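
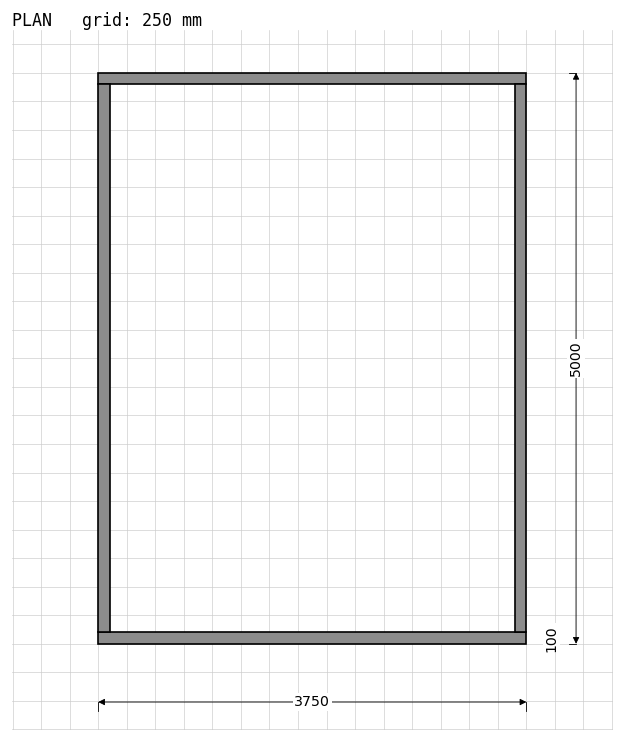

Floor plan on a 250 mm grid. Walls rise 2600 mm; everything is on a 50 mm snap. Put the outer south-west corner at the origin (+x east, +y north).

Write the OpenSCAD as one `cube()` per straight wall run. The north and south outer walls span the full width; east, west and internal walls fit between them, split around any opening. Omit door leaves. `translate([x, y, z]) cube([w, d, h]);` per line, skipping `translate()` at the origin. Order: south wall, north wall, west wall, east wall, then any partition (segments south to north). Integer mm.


cube([3750, 100, 2600]);
translate([0, 4900, 0]) cube([3750, 100, 2600]);
translate([0, 100, 0]) cube([100, 4800, 2600]);
translate([3650, 100, 0]) cube([100, 4800, 2600]);


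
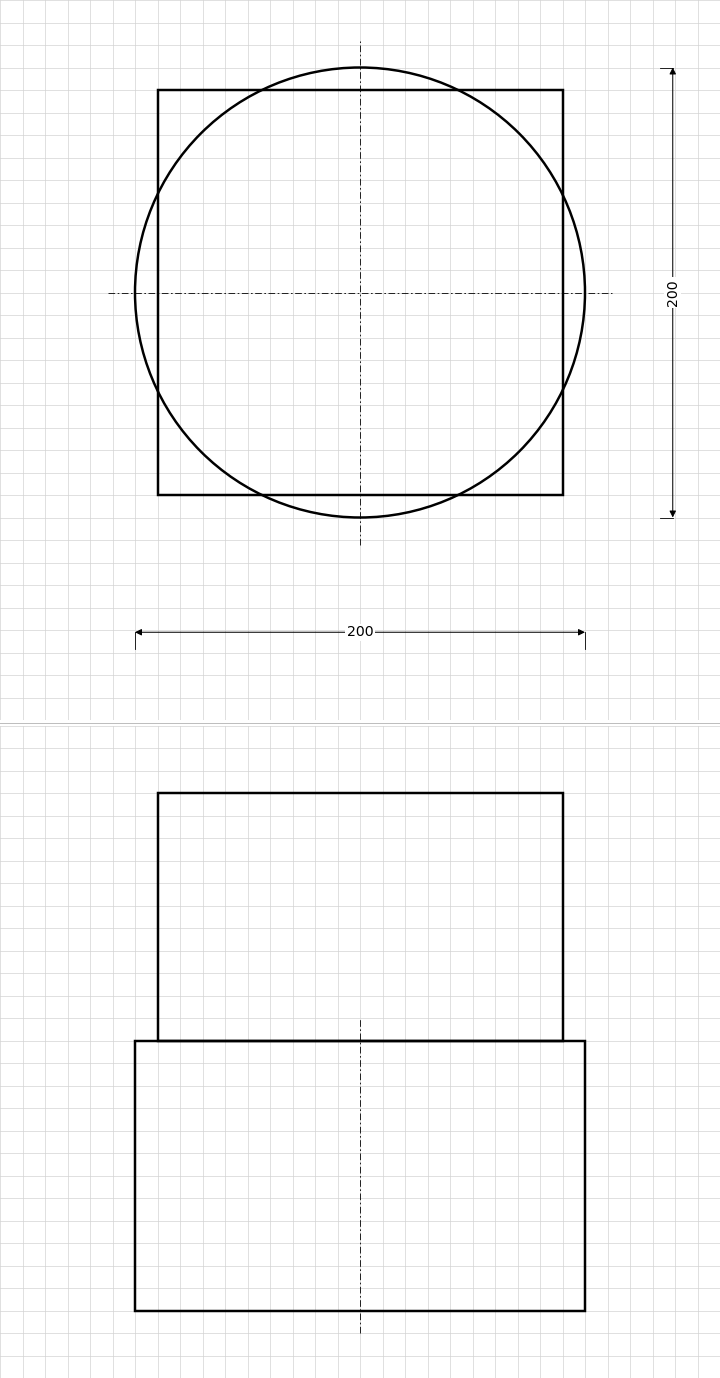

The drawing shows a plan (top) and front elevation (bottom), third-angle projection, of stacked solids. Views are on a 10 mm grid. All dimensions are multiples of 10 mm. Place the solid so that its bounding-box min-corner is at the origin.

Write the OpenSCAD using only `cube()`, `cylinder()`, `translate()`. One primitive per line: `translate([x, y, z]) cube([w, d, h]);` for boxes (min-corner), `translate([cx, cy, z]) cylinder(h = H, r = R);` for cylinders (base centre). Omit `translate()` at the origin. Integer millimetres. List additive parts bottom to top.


translate([100, 100, 0]) cylinder(h = 120, r = 100);
translate([10, 10, 120]) cube([180, 180, 110]);


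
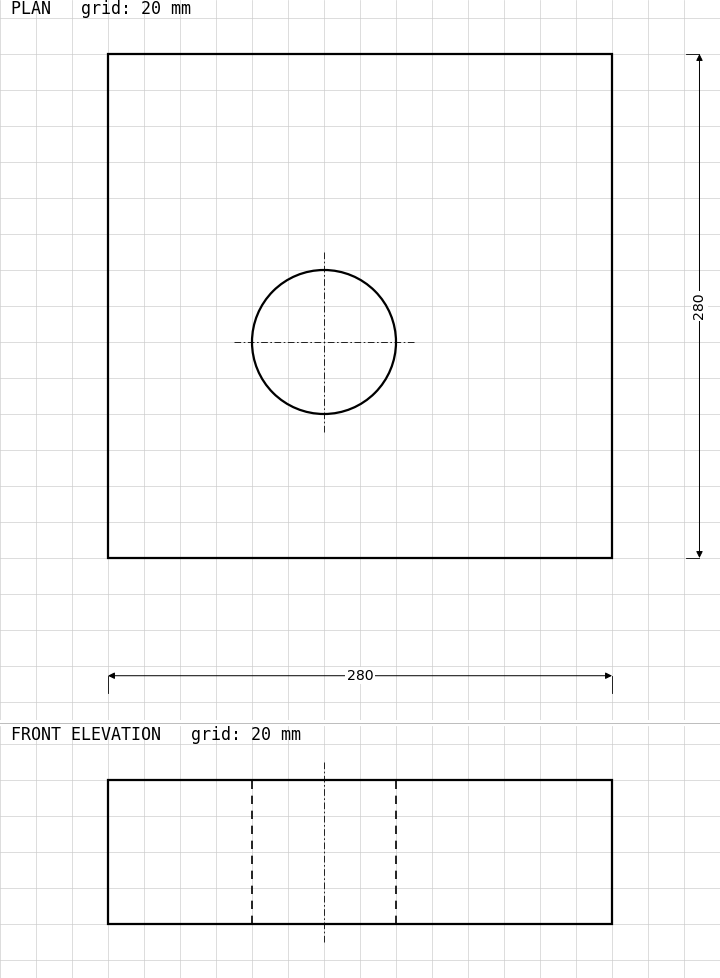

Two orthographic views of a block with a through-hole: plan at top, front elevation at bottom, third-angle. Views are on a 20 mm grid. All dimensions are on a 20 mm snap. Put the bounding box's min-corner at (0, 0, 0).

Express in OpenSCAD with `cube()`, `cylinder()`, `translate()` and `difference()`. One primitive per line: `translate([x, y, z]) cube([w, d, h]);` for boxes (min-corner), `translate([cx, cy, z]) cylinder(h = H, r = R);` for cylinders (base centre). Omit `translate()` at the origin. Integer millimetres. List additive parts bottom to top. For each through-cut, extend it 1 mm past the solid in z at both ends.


difference() {
  cube([280, 280, 80]);
  translate([120, 120, -1]) cylinder(h = 82, r = 40);
}


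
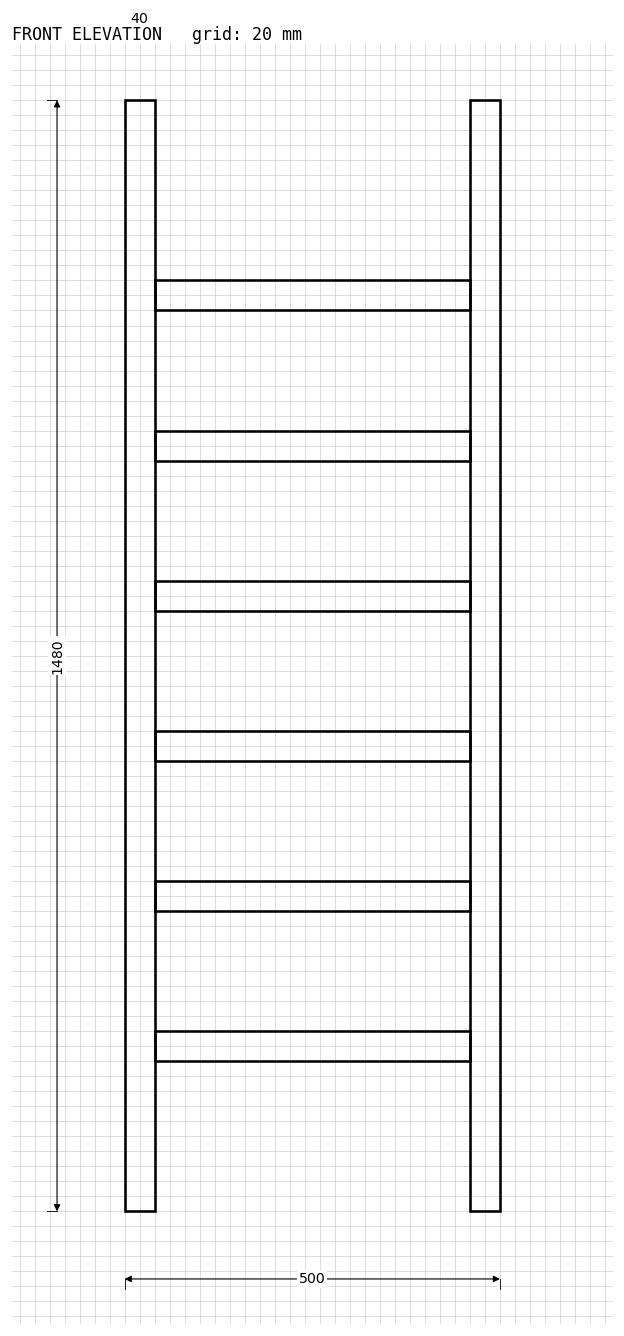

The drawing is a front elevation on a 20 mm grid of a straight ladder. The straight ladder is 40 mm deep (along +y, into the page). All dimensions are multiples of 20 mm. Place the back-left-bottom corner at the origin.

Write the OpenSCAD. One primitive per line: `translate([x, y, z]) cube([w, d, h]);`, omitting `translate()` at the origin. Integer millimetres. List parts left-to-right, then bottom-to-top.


cube([40, 40, 1480]);
translate([40, 0, 200]) cube([420, 40, 40]);
translate([40, 0, 400]) cube([420, 40, 40]);
translate([40, 0, 600]) cube([420, 40, 40]);
translate([40, 0, 800]) cube([420, 40, 40]);
translate([40, 0, 1000]) cube([420, 40, 40]);
translate([40, 0, 1200]) cube([420, 40, 40]);
translate([460, 0, 0]) cube([40, 40, 1480]);


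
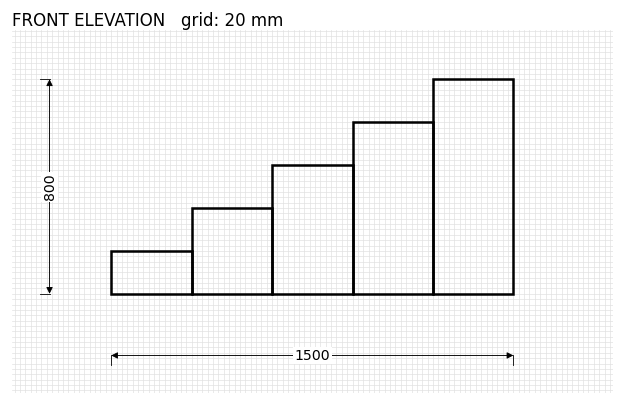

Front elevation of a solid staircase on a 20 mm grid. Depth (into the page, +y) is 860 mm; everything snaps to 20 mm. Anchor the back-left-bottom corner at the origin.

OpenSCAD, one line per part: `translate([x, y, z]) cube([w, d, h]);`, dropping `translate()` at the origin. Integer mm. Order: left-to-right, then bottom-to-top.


cube([300, 860, 160]);
translate([300, 0, 0]) cube([300, 860, 320]);
translate([600, 0, 0]) cube([300, 860, 480]);
translate([900, 0, 0]) cube([300, 860, 640]);
translate([1200, 0, 0]) cube([300, 860, 800]);


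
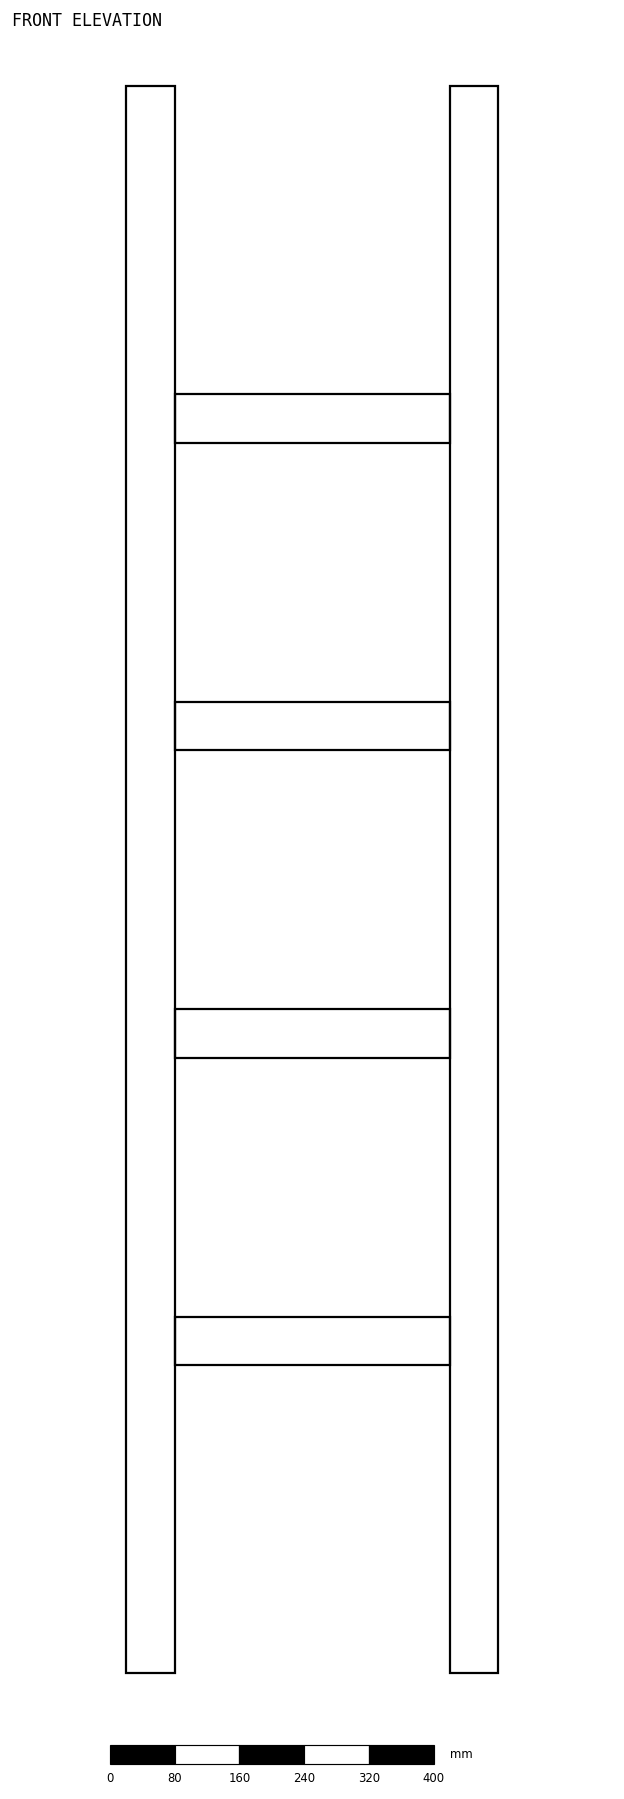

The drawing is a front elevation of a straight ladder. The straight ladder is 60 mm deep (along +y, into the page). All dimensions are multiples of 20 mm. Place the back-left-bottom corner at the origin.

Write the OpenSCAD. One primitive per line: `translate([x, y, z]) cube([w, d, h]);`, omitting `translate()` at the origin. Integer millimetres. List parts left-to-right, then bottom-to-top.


cube([60, 60, 1960]);
translate([60, 0, 380]) cube([340, 60, 60]);
translate([60, 0, 760]) cube([340, 60, 60]);
translate([60, 0, 1140]) cube([340, 60, 60]);
translate([60, 0, 1520]) cube([340, 60, 60]);
translate([400, 0, 0]) cube([60, 60, 1960]);


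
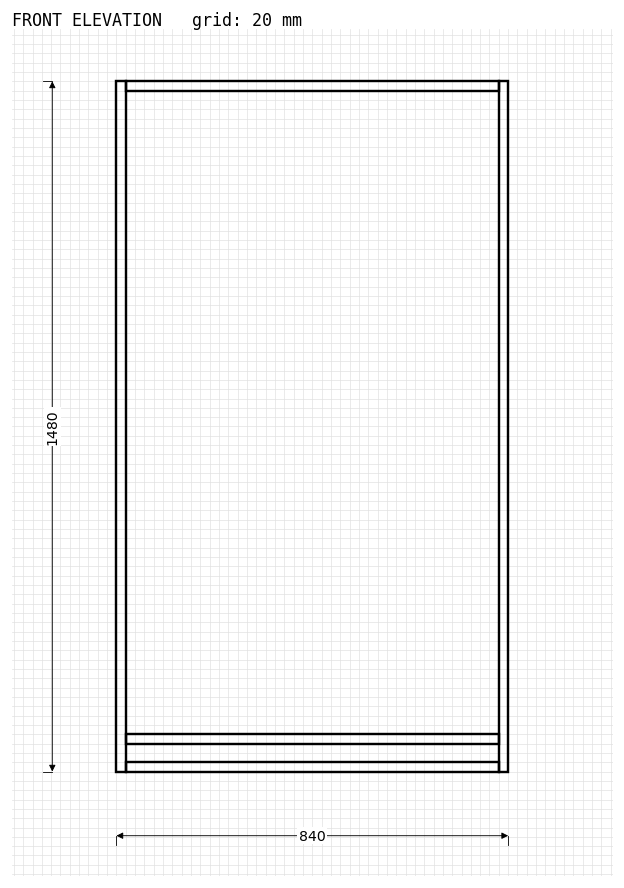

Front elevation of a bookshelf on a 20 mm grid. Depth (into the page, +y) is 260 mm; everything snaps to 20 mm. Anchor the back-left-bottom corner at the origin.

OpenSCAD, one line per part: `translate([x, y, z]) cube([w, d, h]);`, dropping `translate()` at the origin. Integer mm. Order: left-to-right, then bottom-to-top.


cube([20, 260, 1480]);
translate([20, 0, 0]) cube([800, 260, 20]);
translate([20, 0, 60]) cube([800, 260, 20]);
translate([20, 0, 1460]) cube([800, 260, 20]);
translate([820, 0, 0]) cube([20, 260, 1480]);


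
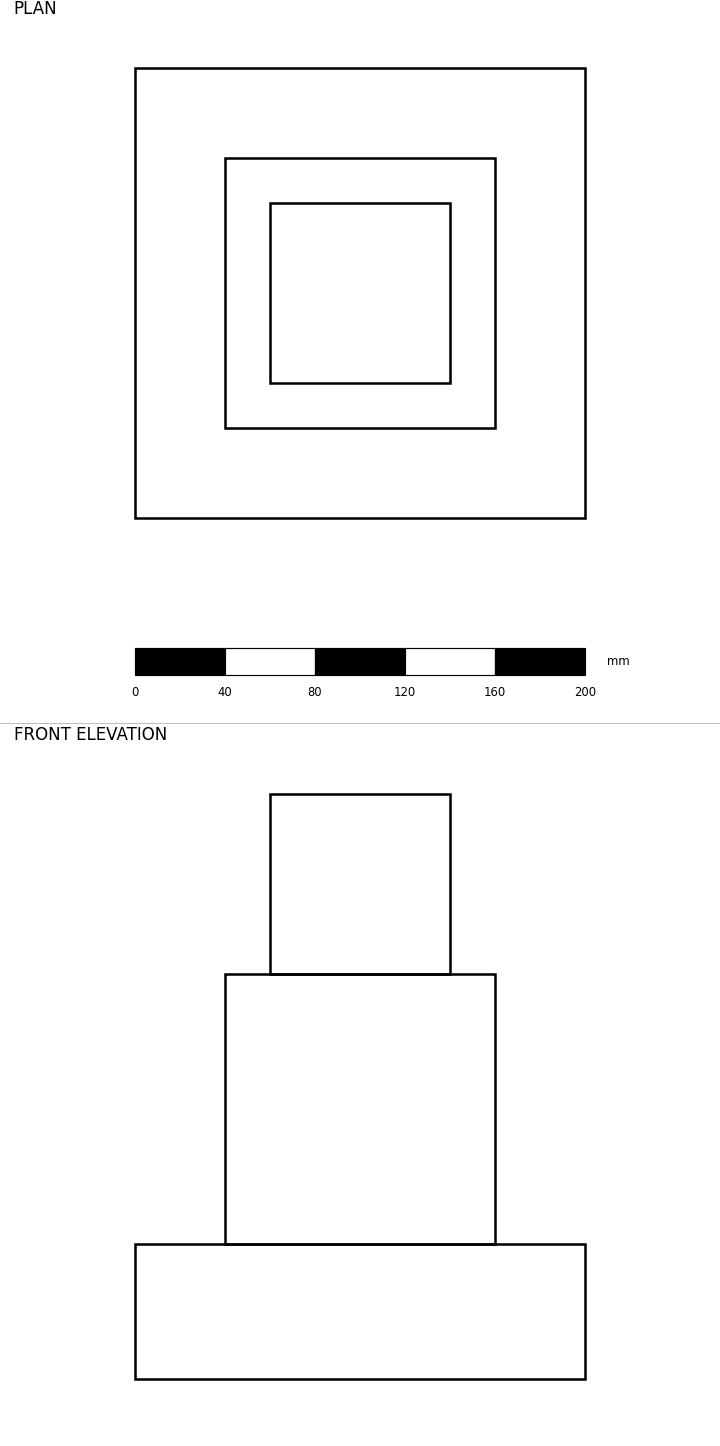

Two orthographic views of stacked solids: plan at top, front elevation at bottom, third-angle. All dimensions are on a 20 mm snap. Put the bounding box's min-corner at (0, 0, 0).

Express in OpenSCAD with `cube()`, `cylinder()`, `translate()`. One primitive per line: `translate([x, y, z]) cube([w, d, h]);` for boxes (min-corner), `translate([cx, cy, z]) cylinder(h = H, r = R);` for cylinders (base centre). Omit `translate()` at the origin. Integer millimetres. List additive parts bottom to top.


cube([200, 200, 60]);
translate([40, 40, 60]) cube([120, 120, 120]);
translate([60, 60, 180]) cube([80, 80, 80]);


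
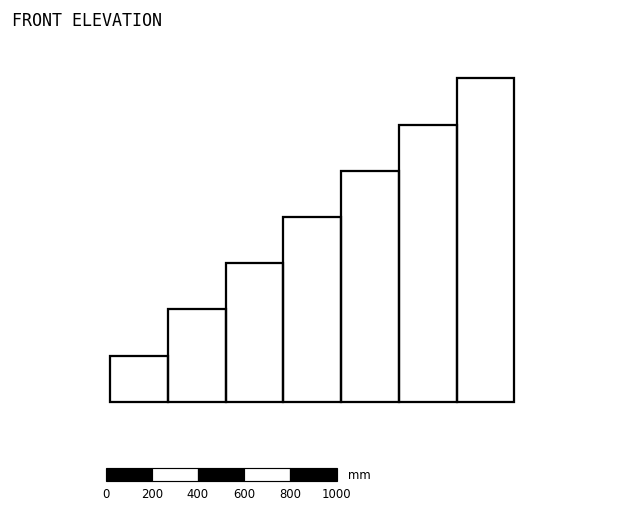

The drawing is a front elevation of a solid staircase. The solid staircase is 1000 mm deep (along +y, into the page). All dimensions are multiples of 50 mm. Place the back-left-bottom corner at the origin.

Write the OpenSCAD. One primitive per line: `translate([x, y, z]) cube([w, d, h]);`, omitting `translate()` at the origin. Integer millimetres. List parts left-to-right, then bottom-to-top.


cube([250, 1000, 200]);
translate([250, 0, 0]) cube([250, 1000, 400]);
translate([500, 0, 0]) cube([250, 1000, 600]);
translate([750, 0, 0]) cube([250, 1000, 800]);
translate([1000, 0, 0]) cube([250, 1000, 1000]);
translate([1250, 0, 0]) cube([250, 1000, 1200]);
translate([1500, 0, 0]) cube([250, 1000, 1400]);


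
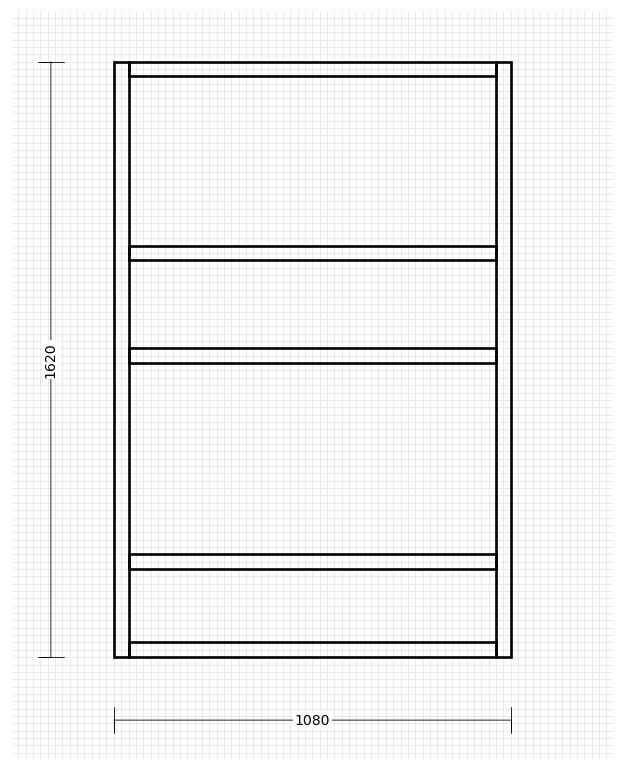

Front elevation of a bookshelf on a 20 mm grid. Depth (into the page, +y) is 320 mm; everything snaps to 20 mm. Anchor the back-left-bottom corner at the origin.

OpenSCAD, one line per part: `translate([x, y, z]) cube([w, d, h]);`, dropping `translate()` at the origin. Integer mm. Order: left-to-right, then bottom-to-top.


cube([40, 320, 1620]);
translate([40, 0, 0]) cube([1000, 320, 40]);
translate([40, 0, 240]) cube([1000, 320, 40]);
translate([40, 0, 800]) cube([1000, 320, 40]);
translate([40, 0, 1080]) cube([1000, 320, 40]);
translate([40, 0, 1580]) cube([1000, 320, 40]);
translate([1040, 0, 0]) cube([40, 320, 1620]);


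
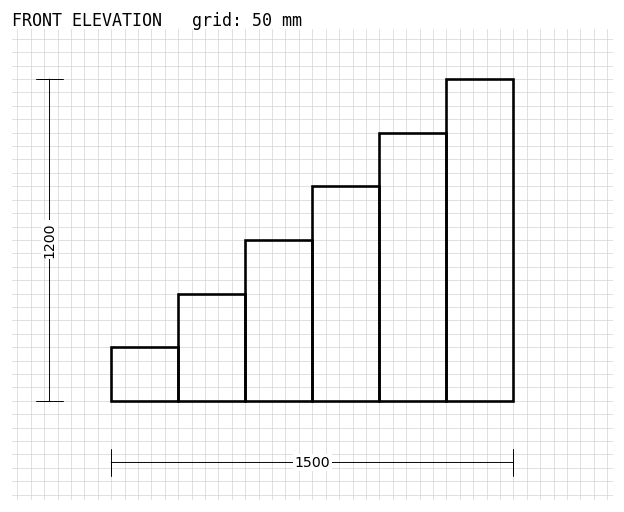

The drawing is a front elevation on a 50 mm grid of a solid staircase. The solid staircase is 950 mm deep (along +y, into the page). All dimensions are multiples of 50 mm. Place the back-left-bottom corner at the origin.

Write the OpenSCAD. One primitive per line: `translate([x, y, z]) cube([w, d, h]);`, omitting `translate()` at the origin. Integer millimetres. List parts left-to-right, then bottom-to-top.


cube([250, 950, 200]);
translate([250, 0, 0]) cube([250, 950, 400]);
translate([500, 0, 0]) cube([250, 950, 600]);
translate([750, 0, 0]) cube([250, 950, 800]);
translate([1000, 0, 0]) cube([250, 950, 1000]);
translate([1250, 0, 0]) cube([250, 950, 1200]);


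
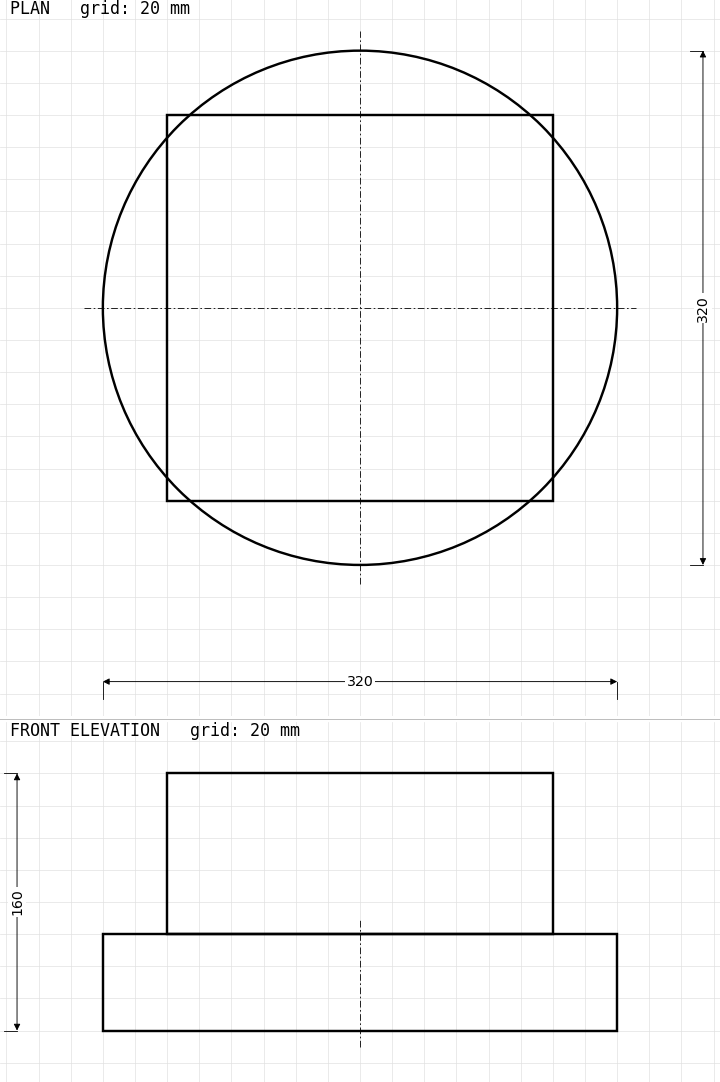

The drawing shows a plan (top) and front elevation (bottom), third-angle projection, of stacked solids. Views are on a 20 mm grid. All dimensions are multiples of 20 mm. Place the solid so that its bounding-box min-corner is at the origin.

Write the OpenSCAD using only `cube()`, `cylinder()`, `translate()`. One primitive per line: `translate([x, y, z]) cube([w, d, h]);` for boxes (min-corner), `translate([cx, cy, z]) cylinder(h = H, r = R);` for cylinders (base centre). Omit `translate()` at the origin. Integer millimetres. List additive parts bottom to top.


translate([160, 160, 0]) cylinder(h = 60, r = 160);
translate([40, 40, 60]) cube([240, 240, 100]);


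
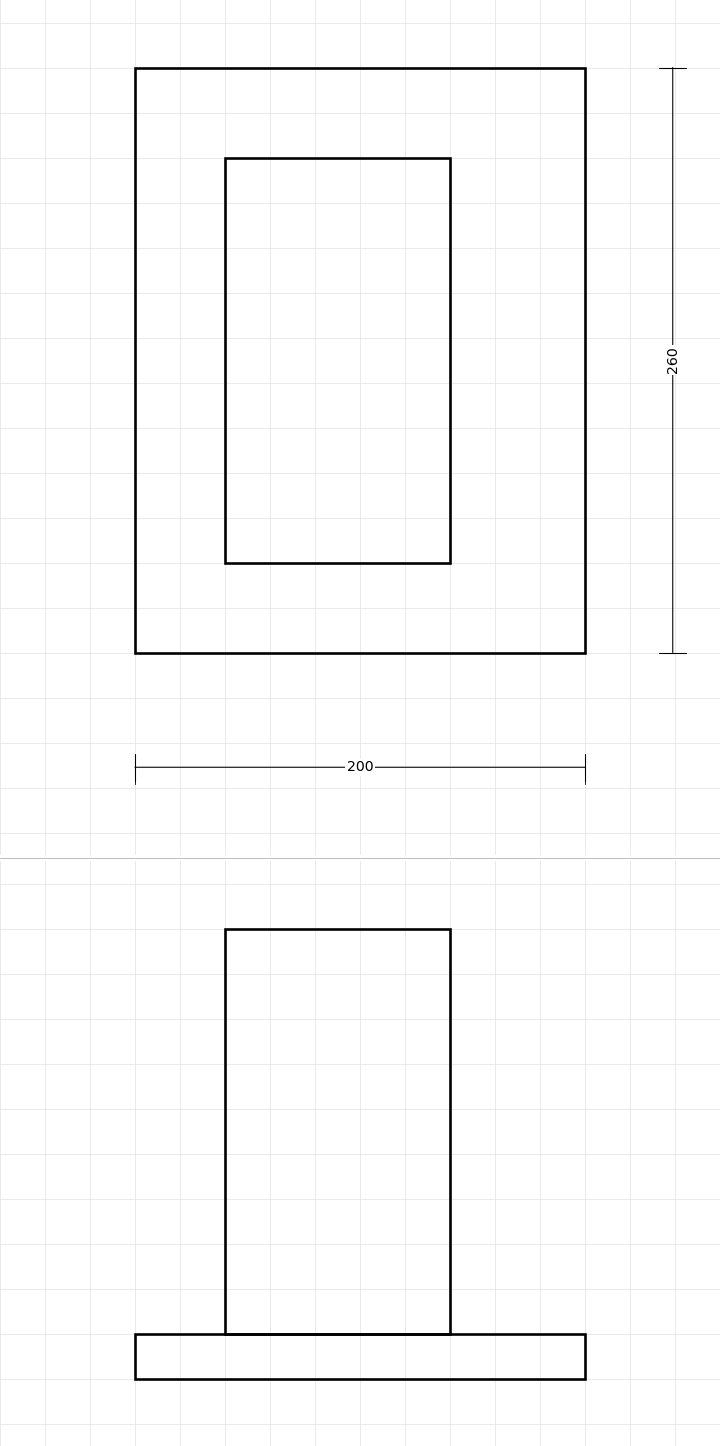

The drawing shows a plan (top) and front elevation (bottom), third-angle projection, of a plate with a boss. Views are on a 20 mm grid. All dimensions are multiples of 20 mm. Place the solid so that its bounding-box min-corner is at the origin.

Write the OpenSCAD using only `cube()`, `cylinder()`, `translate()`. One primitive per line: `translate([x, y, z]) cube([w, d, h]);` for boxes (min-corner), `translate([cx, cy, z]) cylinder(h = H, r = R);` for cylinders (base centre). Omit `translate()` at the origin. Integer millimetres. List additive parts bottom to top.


cube([200, 260, 20]);
translate([40, 40, 20]) cube([100, 180, 180]);


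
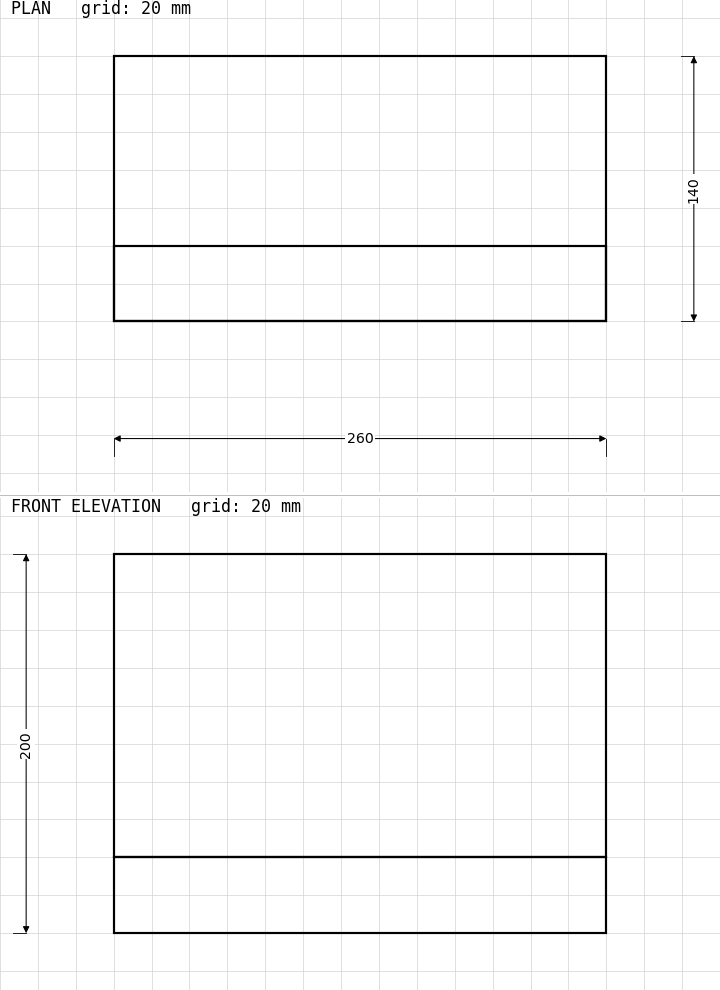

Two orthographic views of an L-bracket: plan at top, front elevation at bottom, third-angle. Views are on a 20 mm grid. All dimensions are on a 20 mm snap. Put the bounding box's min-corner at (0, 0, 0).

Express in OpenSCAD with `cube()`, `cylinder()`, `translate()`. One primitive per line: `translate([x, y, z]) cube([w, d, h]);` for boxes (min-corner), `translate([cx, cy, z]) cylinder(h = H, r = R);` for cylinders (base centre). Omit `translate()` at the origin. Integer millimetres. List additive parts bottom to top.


cube([260, 140, 40]);
translate([0, 0, 40]) cube([260, 40, 160]);


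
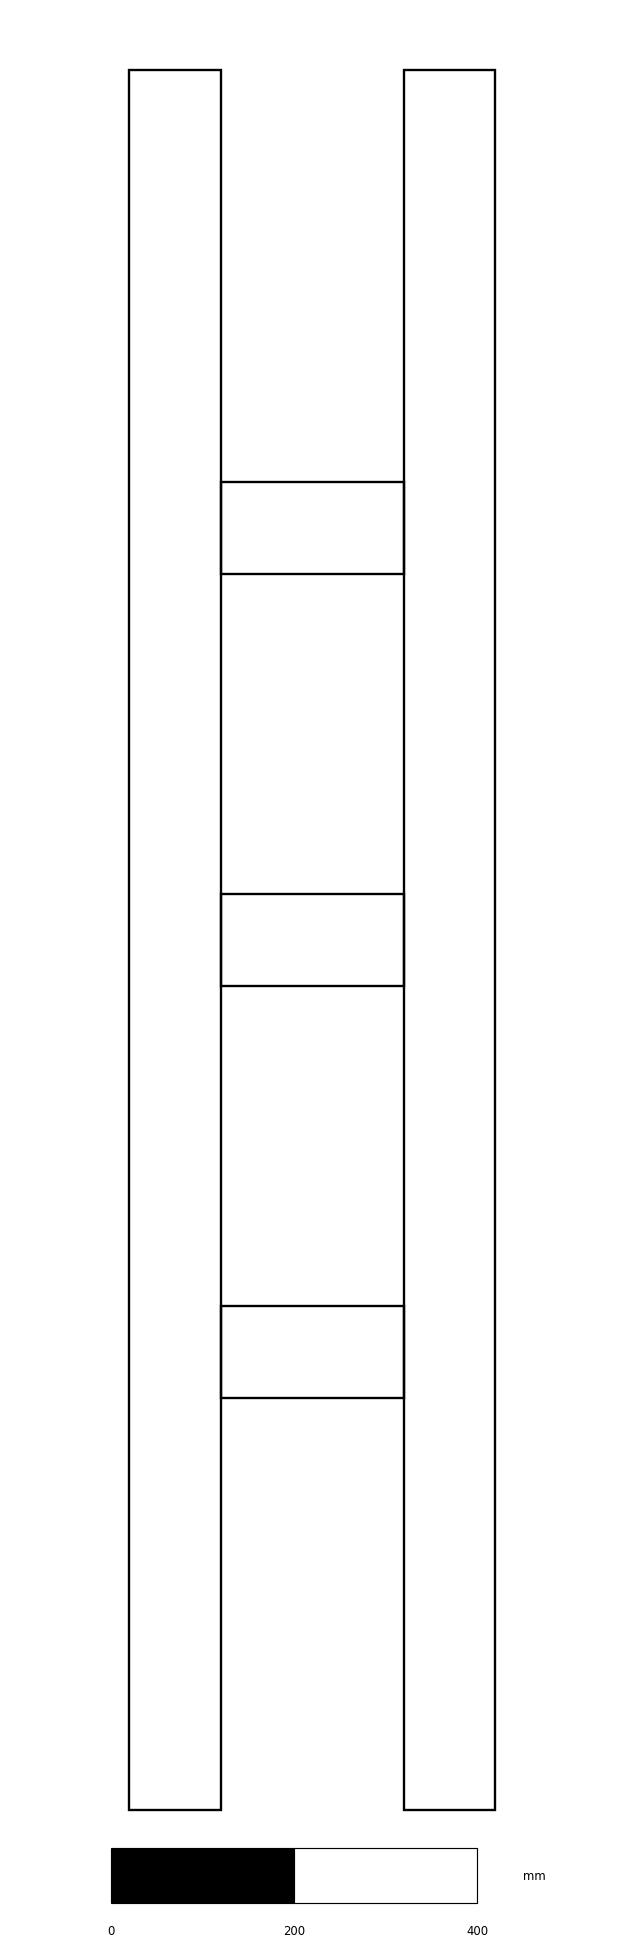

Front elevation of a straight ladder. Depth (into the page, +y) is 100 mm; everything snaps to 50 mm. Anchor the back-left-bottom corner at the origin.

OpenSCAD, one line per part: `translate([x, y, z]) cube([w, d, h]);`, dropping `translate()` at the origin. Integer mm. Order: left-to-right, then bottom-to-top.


cube([100, 100, 1900]);
translate([100, 0, 450]) cube([200, 100, 100]);
translate([100, 0, 900]) cube([200, 100, 100]);
translate([100, 0, 1350]) cube([200, 100, 100]);
translate([300, 0, 0]) cube([100, 100, 1900]);


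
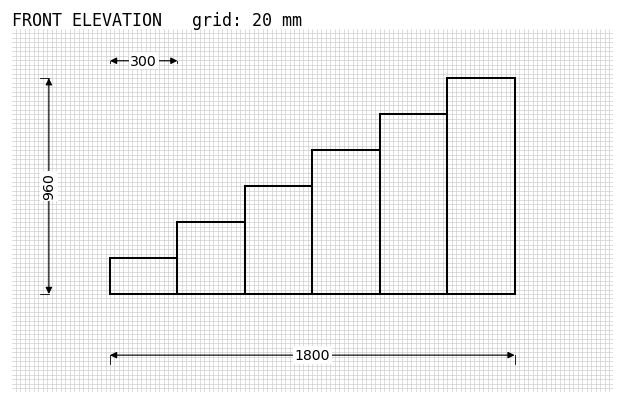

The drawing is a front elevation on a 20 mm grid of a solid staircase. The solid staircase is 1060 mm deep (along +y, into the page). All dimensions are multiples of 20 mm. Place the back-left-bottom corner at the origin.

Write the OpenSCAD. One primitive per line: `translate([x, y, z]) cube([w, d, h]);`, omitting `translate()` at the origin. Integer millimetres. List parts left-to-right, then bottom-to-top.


cube([300, 1060, 160]);
translate([300, 0, 0]) cube([300, 1060, 320]);
translate([600, 0, 0]) cube([300, 1060, 480]);
translate([900, 0, 0]) cube([300, 1060, 640]);
translate([1200, 0, 0]) cube([300, 1060, 800]);
translate([1500, 0, 0]) cube([300, 1060, 960]);


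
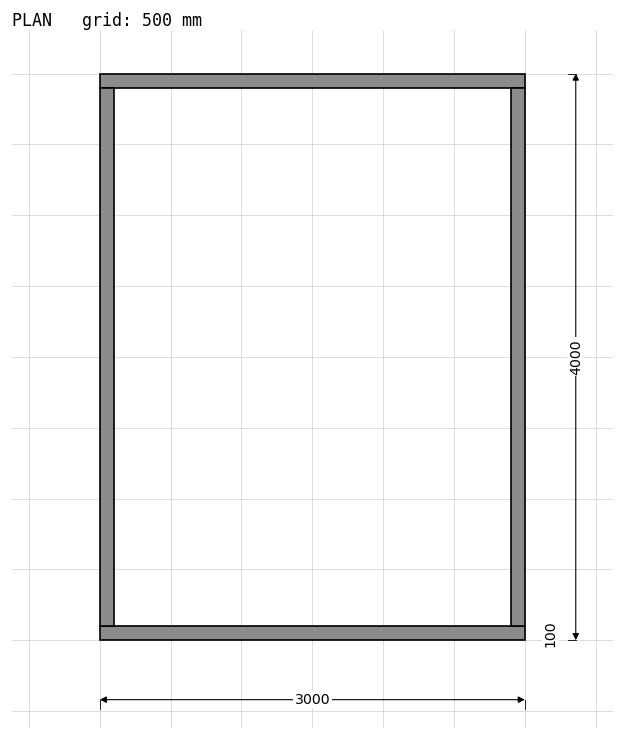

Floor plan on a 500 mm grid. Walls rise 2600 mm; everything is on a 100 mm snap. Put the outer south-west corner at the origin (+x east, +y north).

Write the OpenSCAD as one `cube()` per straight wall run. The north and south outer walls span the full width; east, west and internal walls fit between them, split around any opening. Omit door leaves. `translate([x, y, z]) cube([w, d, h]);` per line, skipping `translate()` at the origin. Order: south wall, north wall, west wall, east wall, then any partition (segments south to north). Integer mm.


cube([3000, 100, 2600]);
translate([0, 3900, 0]) cube([3000, 100, 2600]);
translate([0, 100, 0]) cube([100, 3800, 2600]);
translate([2900, 100, 0]) cube([100, 3800, 2600]);


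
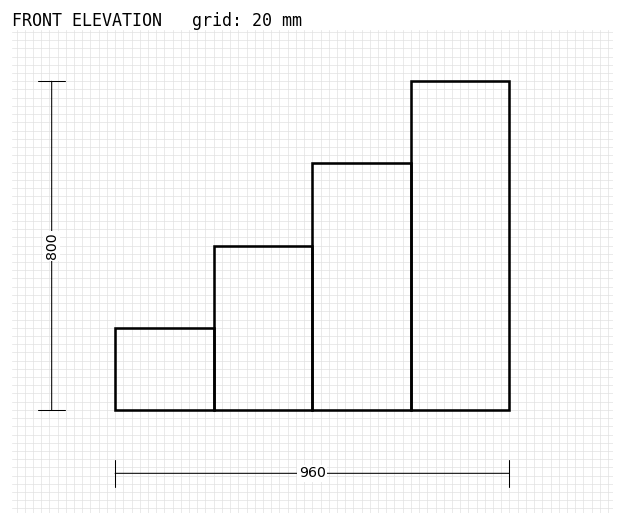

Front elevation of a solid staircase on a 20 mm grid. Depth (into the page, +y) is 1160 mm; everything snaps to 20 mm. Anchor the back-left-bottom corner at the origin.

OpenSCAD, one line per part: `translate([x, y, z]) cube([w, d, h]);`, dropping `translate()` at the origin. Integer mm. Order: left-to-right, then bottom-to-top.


cube([240, 1160, 200]);
translate([240, 0, 0]) cube([240, 1160, 400]);
translate([480, 0, 0]) cube([240, 1160, 600]);
translate([720, 0, 0]) cube([240, 1160, 800]);


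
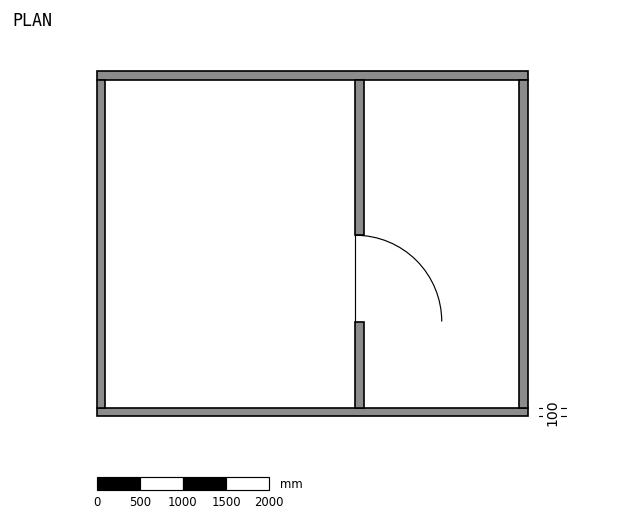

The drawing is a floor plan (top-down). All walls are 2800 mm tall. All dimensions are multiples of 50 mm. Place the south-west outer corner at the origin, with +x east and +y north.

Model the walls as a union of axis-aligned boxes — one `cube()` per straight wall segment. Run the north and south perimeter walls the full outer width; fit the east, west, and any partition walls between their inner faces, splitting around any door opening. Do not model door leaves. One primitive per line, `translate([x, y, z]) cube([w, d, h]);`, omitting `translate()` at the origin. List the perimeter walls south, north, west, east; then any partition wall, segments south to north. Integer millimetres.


cube([5000, 100, 2800]);
translate([0, 3900, 0]) cube([5000, 100, 2800]);
translate([0, 100, 0]) cube([100, 3800, 2800]);
translate([4900, 100, 0]) cube([100, 3800, 2800]);
translate([3000, 100, 0]) cube([100, 1000, 2800]);
translate([3000, 2100, 0]) cube([100, 1800, 2800]);


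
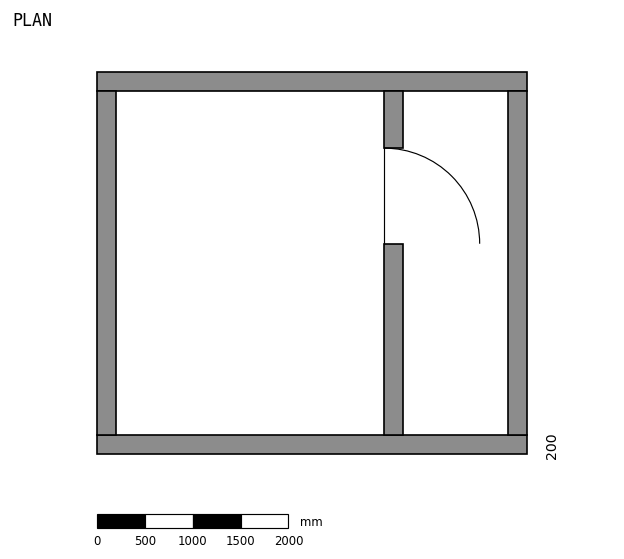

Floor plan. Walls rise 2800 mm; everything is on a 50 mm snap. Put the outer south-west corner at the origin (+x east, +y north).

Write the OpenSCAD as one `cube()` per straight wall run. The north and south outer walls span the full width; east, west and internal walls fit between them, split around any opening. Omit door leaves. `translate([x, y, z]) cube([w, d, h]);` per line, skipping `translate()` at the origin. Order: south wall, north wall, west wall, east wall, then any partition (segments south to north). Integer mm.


cube([4500, 200, 2800]);
translate([0, 3800, 0]) cube([4500, 200, 2800]);
translate([0, 200, 0]) cube([200, 3600, 2800]);
translate([4300, 200, 0]) cube([200, 3600, 2800]);
translate([3000, 200, 0]) cube([200, 2000, 2800]);
translate([3000, 3200, 0]) cube([200, 600, 2800]);


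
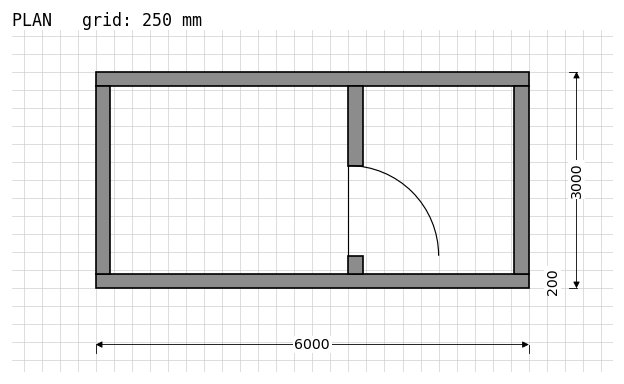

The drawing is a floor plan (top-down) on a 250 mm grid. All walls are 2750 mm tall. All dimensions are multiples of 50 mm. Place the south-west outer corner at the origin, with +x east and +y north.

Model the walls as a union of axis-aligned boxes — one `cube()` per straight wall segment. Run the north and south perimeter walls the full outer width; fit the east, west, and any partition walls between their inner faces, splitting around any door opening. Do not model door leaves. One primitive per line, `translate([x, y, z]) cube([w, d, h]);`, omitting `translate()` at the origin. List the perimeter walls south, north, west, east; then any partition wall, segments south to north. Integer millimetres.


cube([6000, 200, 2750]);
translate([0, 2800, 0]) cube([6000, 200, 2750]);
translate([0, 200, 0]) cube([200, 2600, 2750]);
translate([5800, 200, 0]) cube([200, 2600, 2750]);
translate([3500, 200, 0]) cube([200, 250, 2750]);
translate([3500, 1700, 0]) cube([200, 1100, 2750]);


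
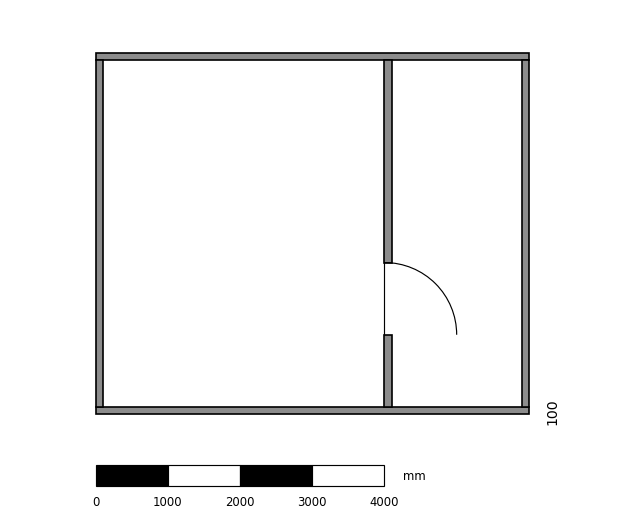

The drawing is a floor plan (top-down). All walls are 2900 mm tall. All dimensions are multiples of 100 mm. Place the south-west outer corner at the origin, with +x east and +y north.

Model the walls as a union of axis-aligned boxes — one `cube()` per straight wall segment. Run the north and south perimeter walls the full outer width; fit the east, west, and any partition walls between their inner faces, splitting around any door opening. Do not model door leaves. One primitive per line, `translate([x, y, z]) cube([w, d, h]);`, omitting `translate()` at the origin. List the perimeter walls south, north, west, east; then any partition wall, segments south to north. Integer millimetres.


cube([6000, 100, 2900]);
translate([0, 4900, 0]) cube([6000, 100, 2900]);
translate([0, 100, 0]) cube([100, 4800, 2900]);
translate([5900, 100, 0]) cube([100, 4800, 2900]);
translate([4000, 100, 0]) cube([100, 1000, 2900]);
translate([4000, 2100, 0]) cube([100, 2800, 2900]);


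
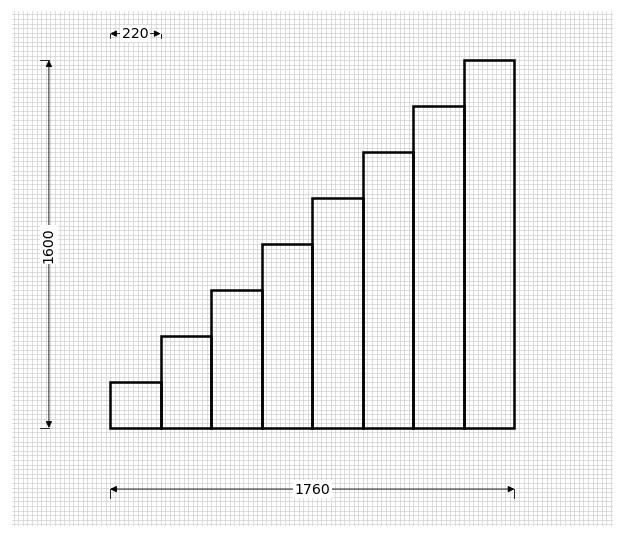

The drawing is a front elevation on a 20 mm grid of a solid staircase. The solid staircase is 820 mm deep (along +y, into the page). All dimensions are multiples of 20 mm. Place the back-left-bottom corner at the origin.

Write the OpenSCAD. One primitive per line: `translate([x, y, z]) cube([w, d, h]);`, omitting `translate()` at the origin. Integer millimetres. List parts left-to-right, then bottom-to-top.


cube([220, 820, 200]);
translate([220, 0, 0]) cube([220, 820, 400]);
translate([440, 0, 0]) cube([220, 820, 600]);
translate([660, 0, 0]) cube([220, 820, 800]);
translate([880, 0, 0]) cube([220, 820, 1000]);
translate([1100, 0, 0]) cube([220, 820, 1200]);
translate([1320, 0, 0]) cube([220, 820, 1400]);
translate([1540, 0, 0]) cube([220, 820, 1600]);


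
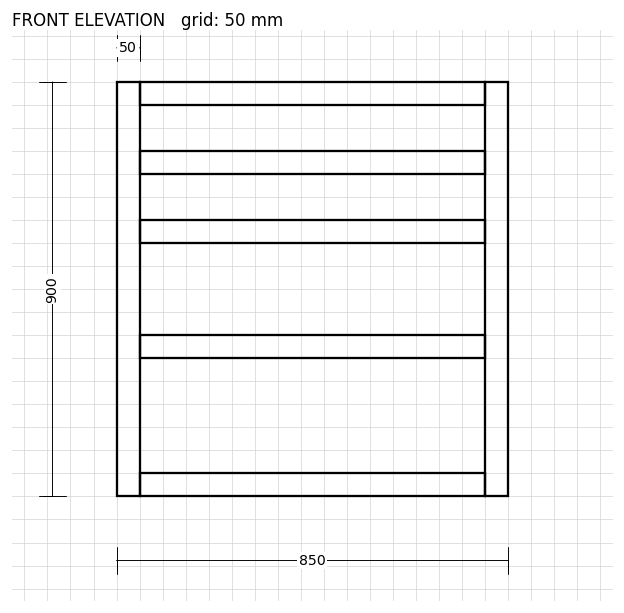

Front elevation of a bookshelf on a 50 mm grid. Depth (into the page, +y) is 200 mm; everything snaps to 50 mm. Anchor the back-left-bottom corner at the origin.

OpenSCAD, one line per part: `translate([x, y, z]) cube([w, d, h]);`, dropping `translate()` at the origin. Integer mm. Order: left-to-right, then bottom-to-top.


cube([50, 200, 900]);
translate([50, 0, 0]) cube([750, 200, 50]);
translate([50, 0, 300]) cube([750, 200, 50]);
translate([50, 0, 550]) cube([750, 200, 50]);
translate([50, 0, 700]) cube([750, 200, 50]);
translate([50, 0, 850]) cube([750, 200, 50]);
translate([800, 0, 0]) cube([50, 200, 900]);


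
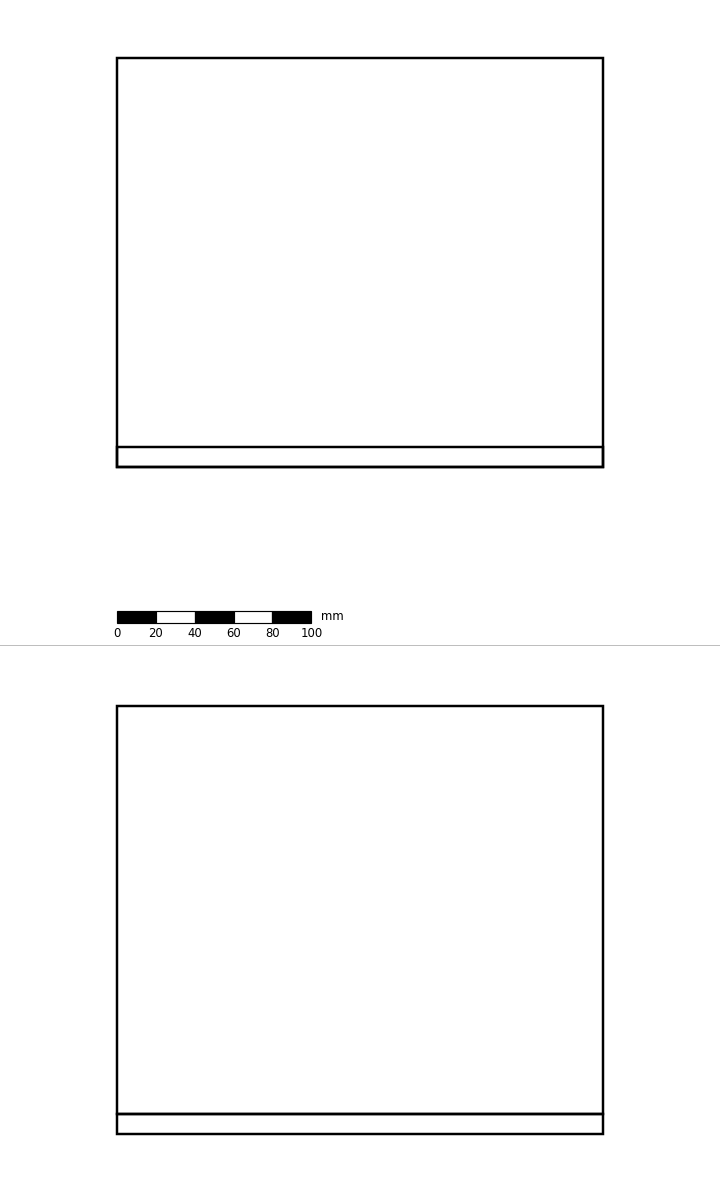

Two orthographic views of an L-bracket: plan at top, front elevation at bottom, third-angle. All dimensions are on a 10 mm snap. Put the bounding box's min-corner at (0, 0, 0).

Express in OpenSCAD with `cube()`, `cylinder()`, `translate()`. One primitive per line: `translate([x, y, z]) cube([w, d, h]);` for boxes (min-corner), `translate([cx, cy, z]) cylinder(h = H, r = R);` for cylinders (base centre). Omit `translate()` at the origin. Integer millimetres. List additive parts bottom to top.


cube([250, 210, 10]);
translate([0, 0, 10]) cube([250, 10, 210]);


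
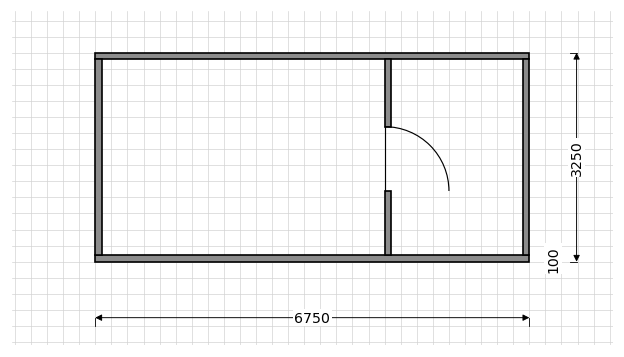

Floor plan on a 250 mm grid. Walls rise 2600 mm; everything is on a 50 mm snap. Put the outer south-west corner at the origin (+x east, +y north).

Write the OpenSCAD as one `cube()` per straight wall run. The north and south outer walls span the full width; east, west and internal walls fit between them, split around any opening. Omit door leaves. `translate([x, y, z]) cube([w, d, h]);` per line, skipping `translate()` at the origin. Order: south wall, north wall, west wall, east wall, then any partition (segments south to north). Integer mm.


cube([6750, 100, 2600]);
translate([0, 3150, 0]) cube([6750, 100, 2600]);
translate([0, 100, 0]) cube([100, 3050, 2600]);
translate([6650, 100, 0]) cube([100, 3050, 2600]);
translate([4500, 100, 0]) cube([100, 1000, 2600]);
translate([4500, 2100, 0]) cube([100, 1050, 2600]);


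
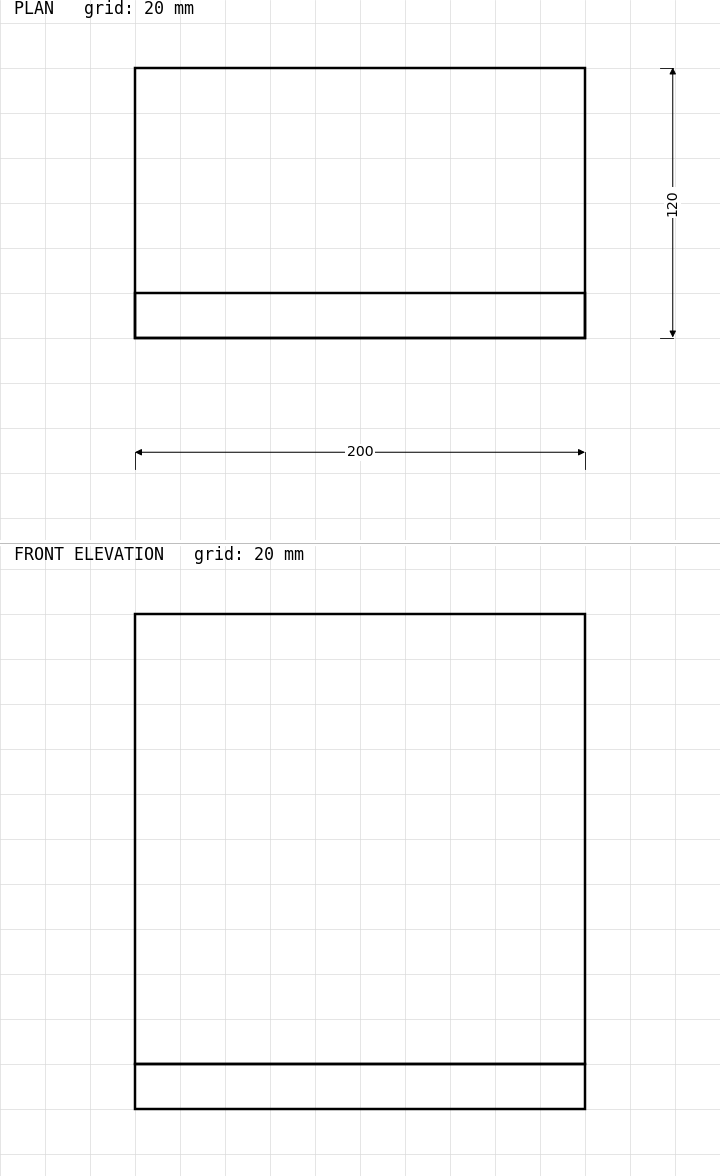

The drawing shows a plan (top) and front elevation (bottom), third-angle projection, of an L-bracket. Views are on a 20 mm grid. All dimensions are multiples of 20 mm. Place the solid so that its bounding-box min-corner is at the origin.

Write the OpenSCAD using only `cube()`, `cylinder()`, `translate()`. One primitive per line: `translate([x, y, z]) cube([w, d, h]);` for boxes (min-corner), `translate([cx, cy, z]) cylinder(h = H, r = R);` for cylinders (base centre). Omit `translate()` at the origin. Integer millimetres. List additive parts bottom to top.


cube([200, 120, 20]);
translate([0, 0, 20]) cube([200, 20, 200]);


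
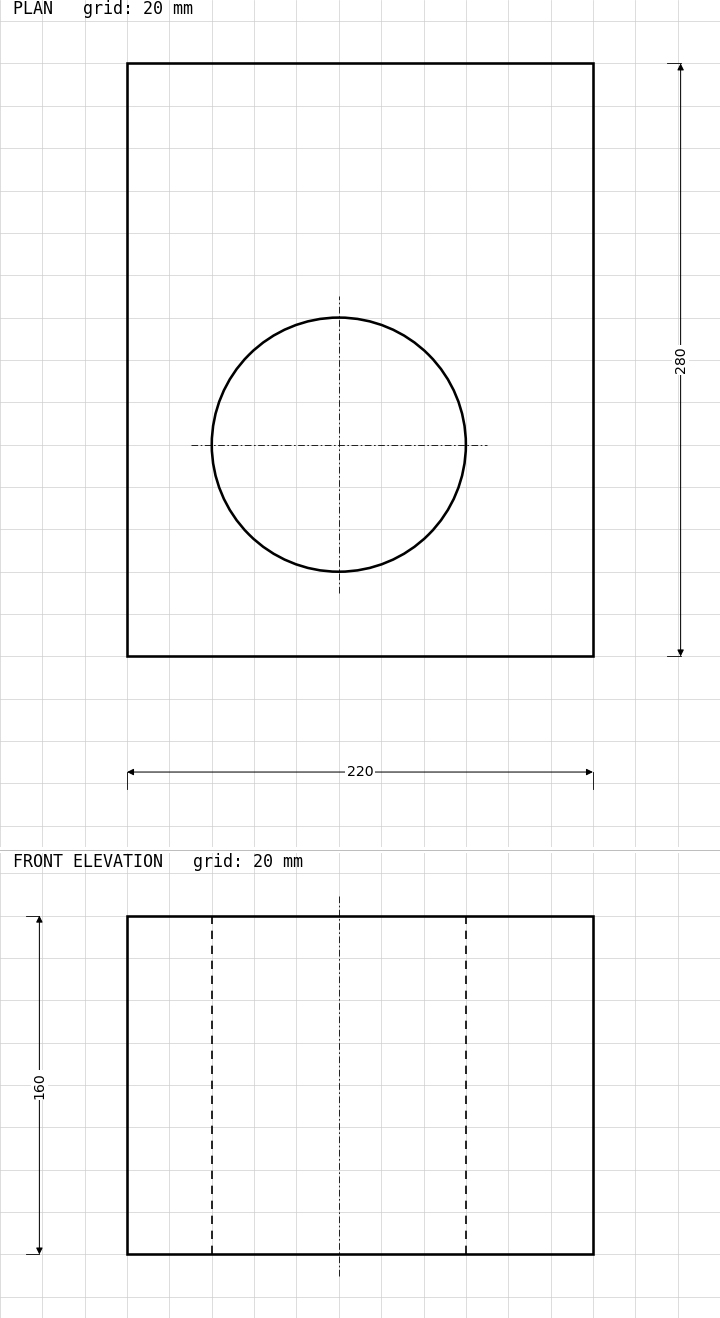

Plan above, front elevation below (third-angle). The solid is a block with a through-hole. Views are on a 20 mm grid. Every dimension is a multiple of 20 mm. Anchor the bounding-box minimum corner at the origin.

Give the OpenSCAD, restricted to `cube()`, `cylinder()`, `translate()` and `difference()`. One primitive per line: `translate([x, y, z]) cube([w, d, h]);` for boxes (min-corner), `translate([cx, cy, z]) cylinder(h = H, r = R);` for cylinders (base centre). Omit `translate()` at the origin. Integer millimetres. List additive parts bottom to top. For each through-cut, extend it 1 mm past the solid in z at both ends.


difference() {
  cube([220, 280, 160]);
  translate([100, 100, -1]) cylinder(h = 162, r = 60);
}


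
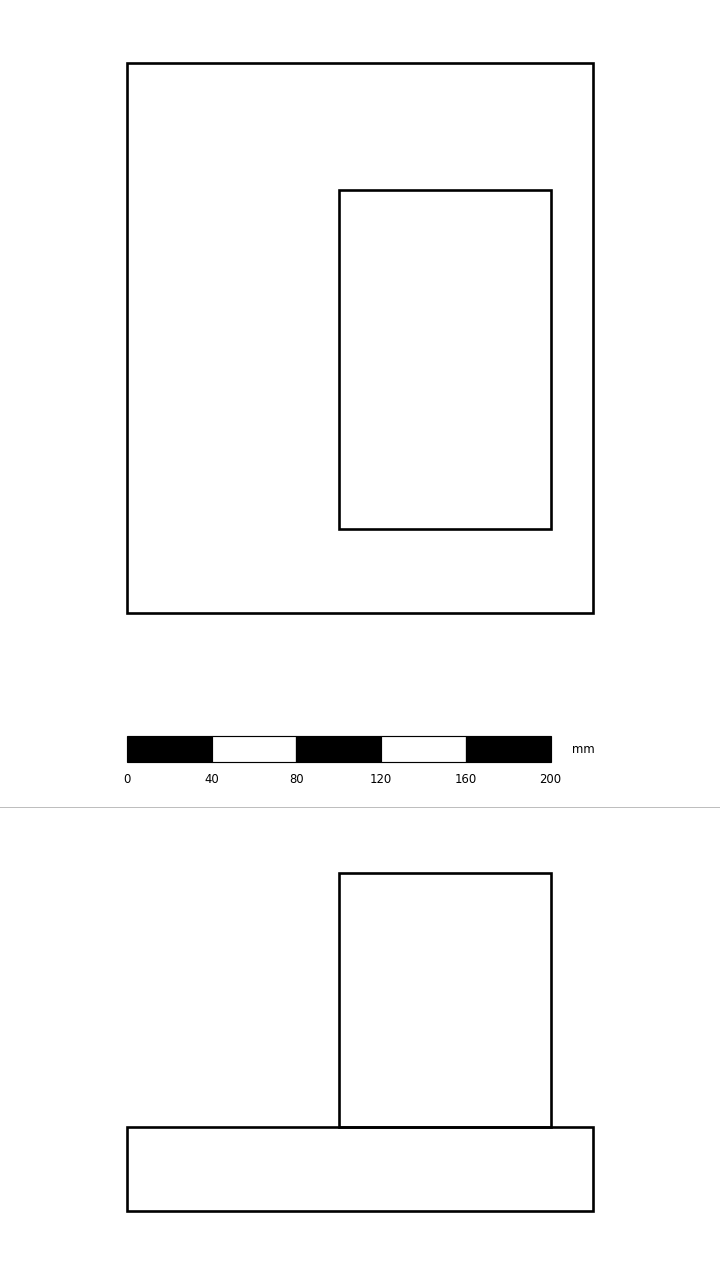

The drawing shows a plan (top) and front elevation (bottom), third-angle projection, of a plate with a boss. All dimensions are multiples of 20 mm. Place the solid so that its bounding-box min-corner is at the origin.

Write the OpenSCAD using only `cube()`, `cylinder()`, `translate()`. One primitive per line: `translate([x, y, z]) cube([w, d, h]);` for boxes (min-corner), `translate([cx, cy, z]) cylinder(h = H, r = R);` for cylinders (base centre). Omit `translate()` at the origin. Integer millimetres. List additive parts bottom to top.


cube([220, 260, 40]);
translate([100, 40, 40]) cube([100, 160, 120]);


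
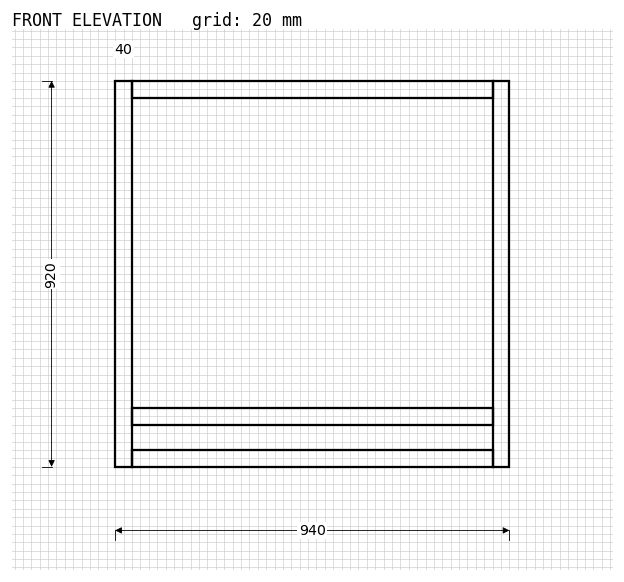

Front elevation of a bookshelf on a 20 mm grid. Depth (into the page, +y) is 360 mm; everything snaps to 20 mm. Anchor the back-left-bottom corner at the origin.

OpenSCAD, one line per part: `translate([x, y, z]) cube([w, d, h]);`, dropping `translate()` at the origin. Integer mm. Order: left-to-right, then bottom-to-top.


cube([40, 360, 920]);
translate([40, 0, 0]) cube([860, 360, 40]);
translate([40, 0, 100]) cube([860, 360, 40]);
translate([40, 0, 880]) cube([860, 360, 40]);
translate([900, 0, 0]) cube([40, 360, 920]);


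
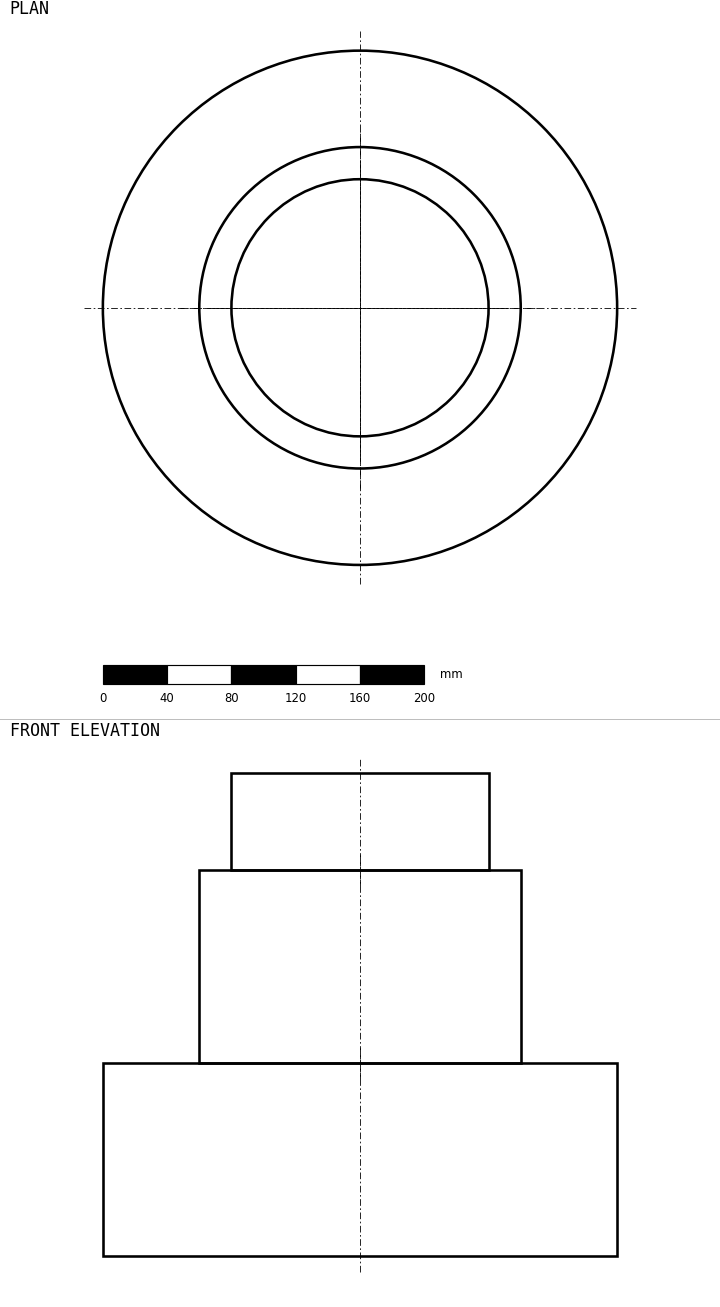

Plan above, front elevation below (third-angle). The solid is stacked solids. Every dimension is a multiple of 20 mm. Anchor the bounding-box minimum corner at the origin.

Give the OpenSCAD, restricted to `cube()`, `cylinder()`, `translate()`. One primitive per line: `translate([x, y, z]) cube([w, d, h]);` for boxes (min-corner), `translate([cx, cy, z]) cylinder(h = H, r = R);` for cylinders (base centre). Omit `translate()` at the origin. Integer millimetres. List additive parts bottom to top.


translate([160, 160, 0]) cylinder(h = 120, r = 160);
translate([160, 160, 120]) cylinder(h = 120, r = 100);
translate([160, 160, 240]) cylinder(h = 60, r = 80);


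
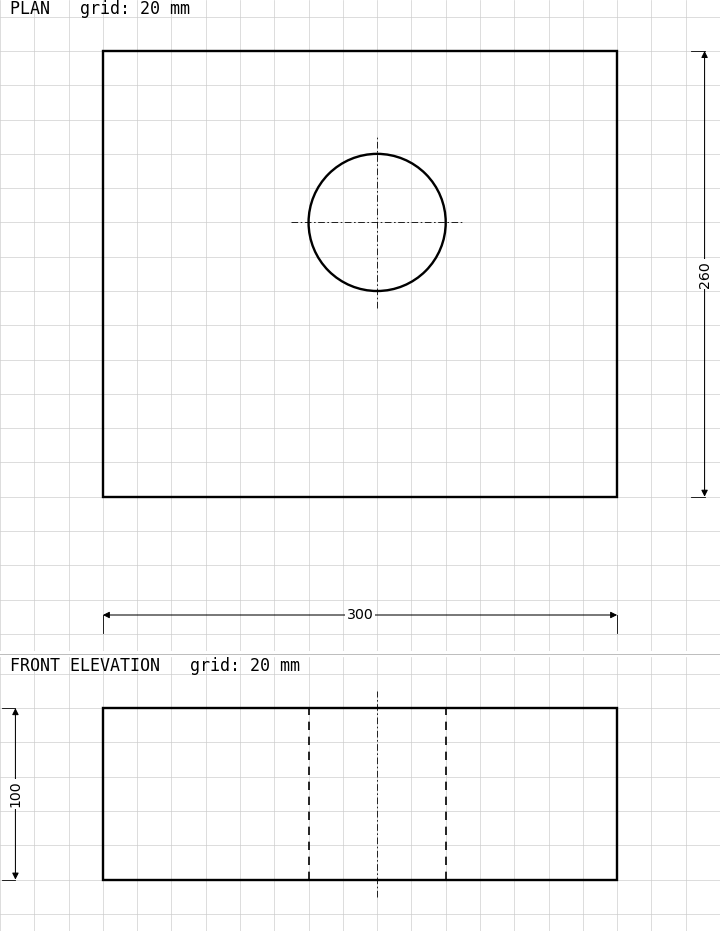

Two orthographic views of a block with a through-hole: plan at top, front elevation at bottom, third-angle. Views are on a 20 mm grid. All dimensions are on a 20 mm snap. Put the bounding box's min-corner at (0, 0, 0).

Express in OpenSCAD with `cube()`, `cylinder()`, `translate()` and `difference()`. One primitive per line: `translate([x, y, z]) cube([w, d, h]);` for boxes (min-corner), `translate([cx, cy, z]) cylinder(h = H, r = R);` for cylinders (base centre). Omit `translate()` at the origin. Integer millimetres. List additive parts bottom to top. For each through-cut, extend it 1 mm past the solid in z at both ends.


difference() {
  cube([300, 260, 100]);
  translate([160, 160, -1]) cylinder(h = 102, r = 40);
}


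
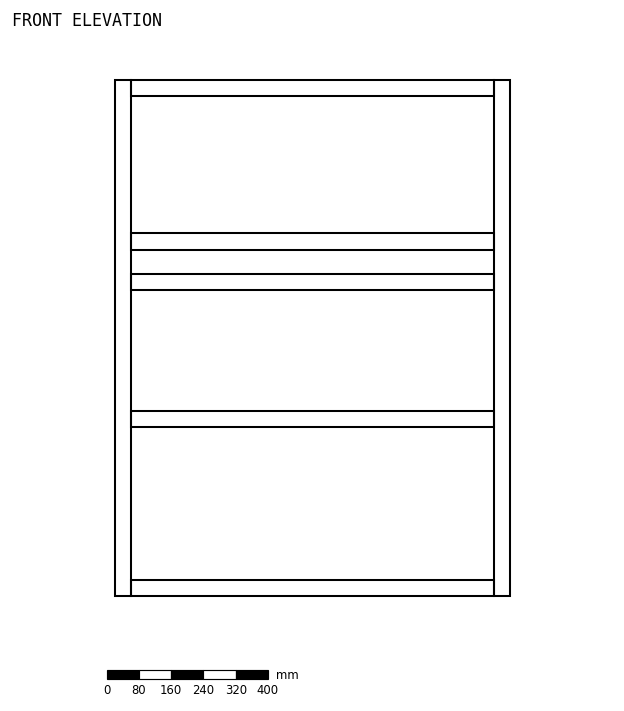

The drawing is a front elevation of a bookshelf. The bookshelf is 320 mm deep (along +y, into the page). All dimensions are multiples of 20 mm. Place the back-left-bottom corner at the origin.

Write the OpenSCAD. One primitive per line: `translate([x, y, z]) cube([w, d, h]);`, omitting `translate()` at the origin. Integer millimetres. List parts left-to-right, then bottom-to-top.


cube([40, 320, 1280]);
translate([40, 0, 0]) cube([900, 320, 40]);
translate([40, 0, 420]) cube([900, 320, 40]);
translate([40, 0, 760]) cube([900, 320, 40]);
translate([40, 0, 860]) cube([900, 320, 40]);
translate([40, 0, 1240]) cube([900, 320, 40]);
translate([940, 0, 0]) cube([40, 320, 1280]);


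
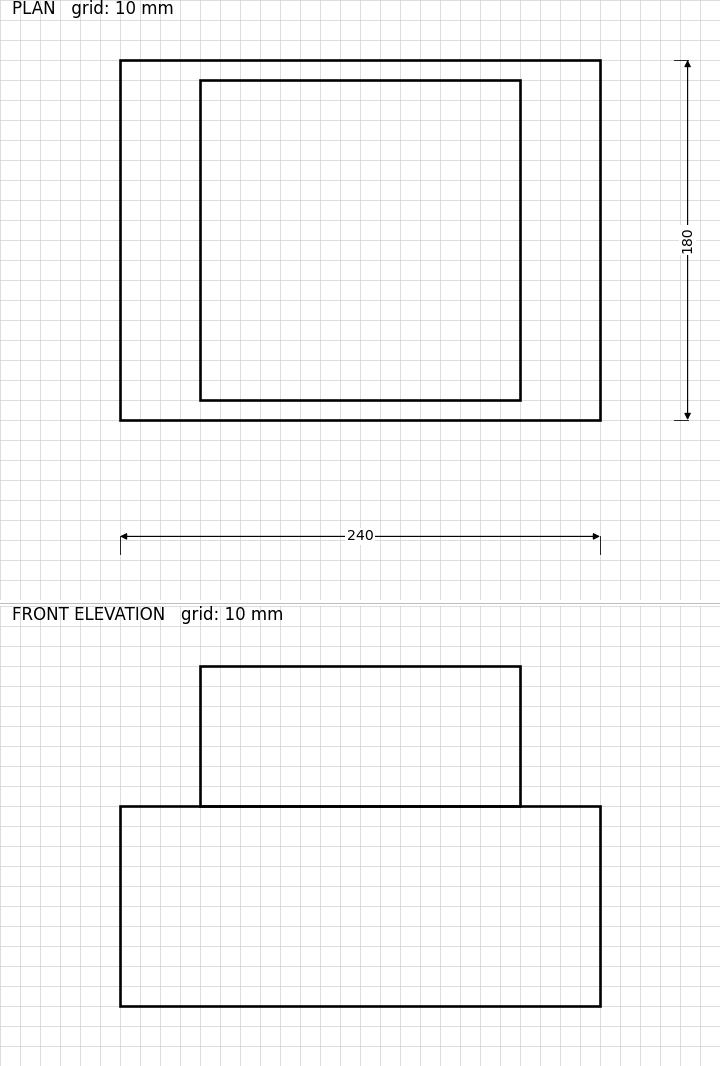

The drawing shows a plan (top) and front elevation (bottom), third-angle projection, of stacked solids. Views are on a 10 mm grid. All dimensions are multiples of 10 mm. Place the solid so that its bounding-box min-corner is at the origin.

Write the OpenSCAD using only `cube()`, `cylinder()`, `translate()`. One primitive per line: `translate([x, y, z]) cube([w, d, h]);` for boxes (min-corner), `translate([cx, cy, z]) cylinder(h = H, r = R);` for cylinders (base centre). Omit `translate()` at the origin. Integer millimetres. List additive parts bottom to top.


cube([240, 180, 100]);
translate([40, 10, 100]) cube([160, 160, 70]);


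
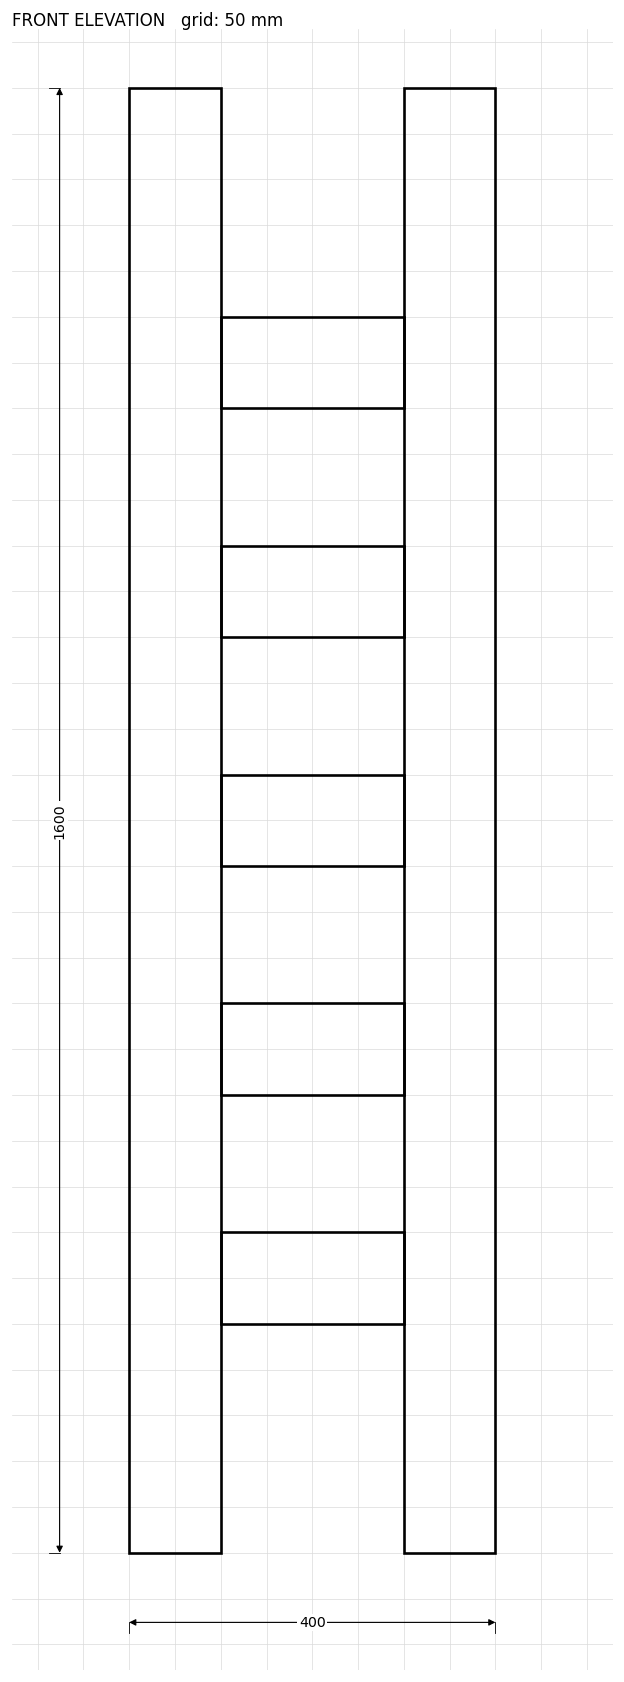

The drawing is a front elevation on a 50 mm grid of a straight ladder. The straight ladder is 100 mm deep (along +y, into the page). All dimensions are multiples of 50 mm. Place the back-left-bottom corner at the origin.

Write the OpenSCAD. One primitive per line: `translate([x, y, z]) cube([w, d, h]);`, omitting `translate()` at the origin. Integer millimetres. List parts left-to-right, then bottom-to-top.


cube([100, 100, 1600]);
translate([100, 0, 250]) cube([200, 100, 100]);
translate([100, 0, 500]) cube([200, 100, 100]);
translate([100, 0, 750]) cube([200, 100, 100]);
translate([100, 0, 1000]) cube([200, 100, 100]);
translate([100, 0, 1250]) cube([200, 100, 100]);
translate([300, 0, 0]) cube([100, 100, 1600]);


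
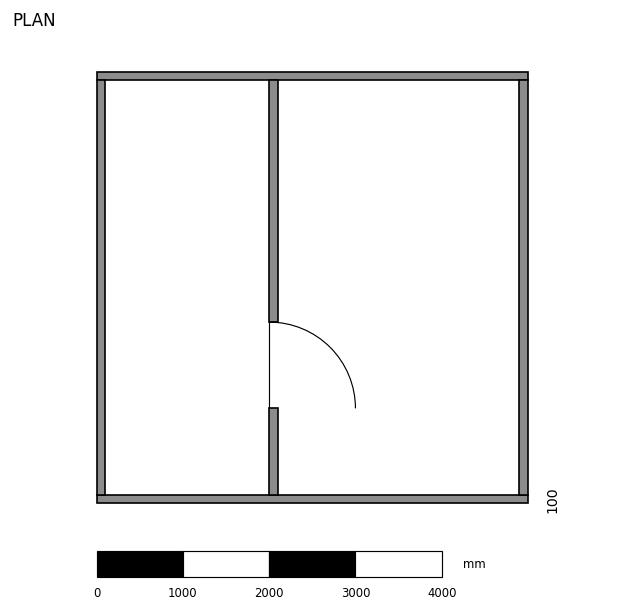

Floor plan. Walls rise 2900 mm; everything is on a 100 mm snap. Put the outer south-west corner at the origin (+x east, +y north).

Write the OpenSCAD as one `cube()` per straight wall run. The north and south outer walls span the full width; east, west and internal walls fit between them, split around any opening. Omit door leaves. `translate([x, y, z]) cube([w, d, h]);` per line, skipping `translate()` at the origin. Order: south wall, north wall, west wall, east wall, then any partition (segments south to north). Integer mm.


cube([5000, 100, 2900]);
translate([0, 4900, 0]) cube([5000, 100, 2900]);
translate([0, 100, 0]) cube([100, 4800, 2900]);
translate([4900, 100, 0]) cube([100, 4800, 2900]);
translate([2000, 100, 0]) cube([100, 1000, 2900]);
translate([2000, 2100, 0]) cube([100, 2800, 2900]);
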